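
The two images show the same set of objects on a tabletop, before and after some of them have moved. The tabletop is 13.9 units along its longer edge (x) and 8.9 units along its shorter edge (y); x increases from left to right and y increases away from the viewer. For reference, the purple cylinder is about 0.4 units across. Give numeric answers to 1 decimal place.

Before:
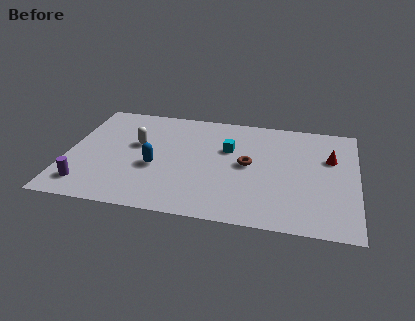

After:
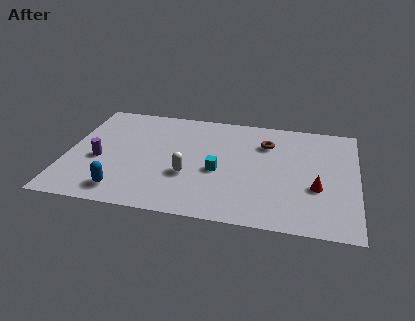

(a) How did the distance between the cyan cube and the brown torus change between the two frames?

+2.0

Before: roughly 1.5 units apart; after: 3.5. That's 2.0 units further apart.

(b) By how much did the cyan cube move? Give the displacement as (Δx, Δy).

(-0.4, -1.9)

From the two frames, the cyan cube sits at roughly (7.7, 5.7) before and (7.3, 3.8) after.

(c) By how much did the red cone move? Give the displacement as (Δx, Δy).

(-0.6, -2.5)

The red cone started near (12.6, 5.8) and ended near (12.0, 3.3).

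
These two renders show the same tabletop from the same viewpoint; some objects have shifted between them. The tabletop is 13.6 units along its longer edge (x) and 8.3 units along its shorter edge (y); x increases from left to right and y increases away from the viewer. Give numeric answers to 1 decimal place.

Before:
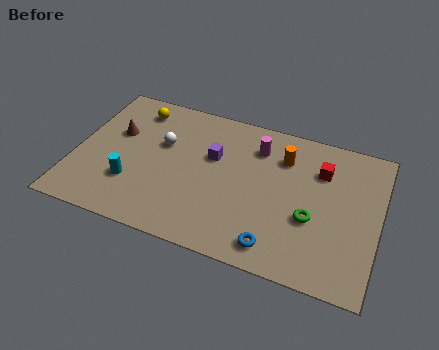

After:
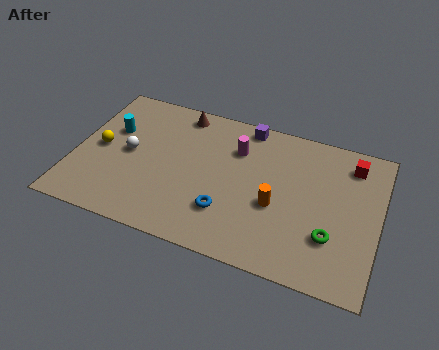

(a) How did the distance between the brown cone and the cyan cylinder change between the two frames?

+0.6

The distance was about 2.9 in the first image and 3.5 in the second, so they moved 0.6 units further apart.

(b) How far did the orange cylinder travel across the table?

2.8

The orange cylinder was near (9.2, 6.2) before and (9.1, 3.4) after, so it travelled √(0.1² + 2.8²) ≈ 2.8 units.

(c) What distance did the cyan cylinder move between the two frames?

3.0

The cyan cylinder moved from about (2.7, 2.5) to (1.5, 5.3), a distance of √(1.2² + 2.8²) ≈ 3.0.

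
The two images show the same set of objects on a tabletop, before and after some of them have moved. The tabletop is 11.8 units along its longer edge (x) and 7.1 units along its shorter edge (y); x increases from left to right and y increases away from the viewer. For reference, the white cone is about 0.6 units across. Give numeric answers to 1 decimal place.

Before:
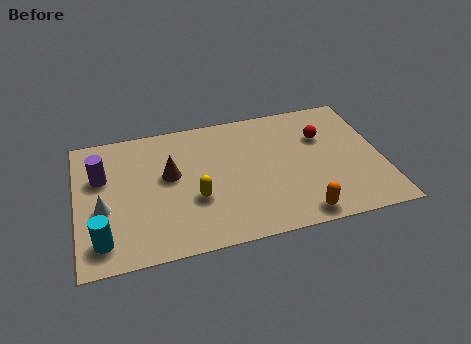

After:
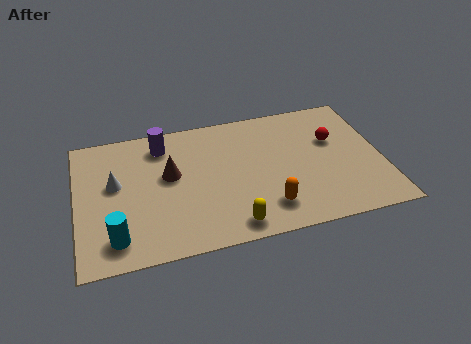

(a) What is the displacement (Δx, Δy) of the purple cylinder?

(2.4, 1.2)

From the two frames, the purple cylinder sits at roughly (1.0, 4.6) before and (3.4, 5.8) after.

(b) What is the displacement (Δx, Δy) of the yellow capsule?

(1.3, -1.7)

From the two frames, the yellow capsule sits at roughly (4.5, 2.6) before and (5.8, 0.9) after.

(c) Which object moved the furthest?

the purple cylinder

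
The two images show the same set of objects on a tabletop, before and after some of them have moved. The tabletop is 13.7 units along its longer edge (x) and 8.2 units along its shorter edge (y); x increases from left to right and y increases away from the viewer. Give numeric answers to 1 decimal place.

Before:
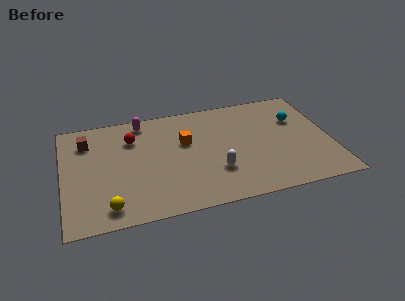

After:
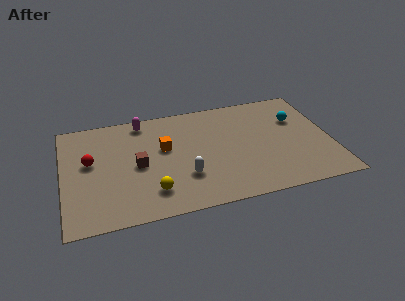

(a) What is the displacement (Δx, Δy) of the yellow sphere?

(2.2, 0.6)

The yellow sphere started near (2.2, 1.2) and ended near (4.4, 1.8).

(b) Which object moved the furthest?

the brown cube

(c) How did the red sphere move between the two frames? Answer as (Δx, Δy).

(-2.2, -1.3)

The red sphere started near (3.6, 6.0) and ended near (1.4, 4.7).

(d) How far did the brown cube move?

3.5

The brown cube moved from about (1.3, 6.3) to (3.8, 3.9), a distance of √(2.5² + 2.4²) ≈ 3.5.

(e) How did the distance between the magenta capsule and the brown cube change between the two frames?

+0.3

They were about 3.0 units apart before and 3.3 after — 0.3 units further apart.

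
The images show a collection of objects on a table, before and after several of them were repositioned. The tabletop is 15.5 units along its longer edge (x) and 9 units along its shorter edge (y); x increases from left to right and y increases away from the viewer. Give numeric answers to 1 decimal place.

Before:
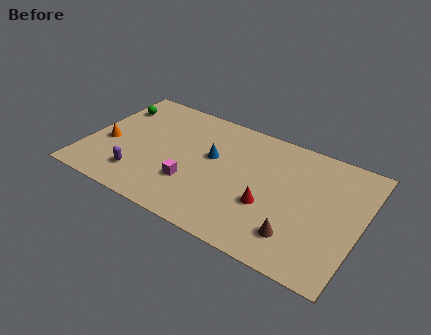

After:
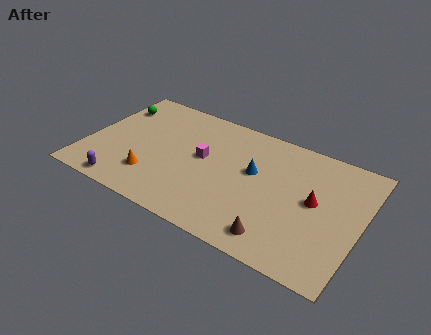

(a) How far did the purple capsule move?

1.3

The purple capsule was near (3.3, 2.0) before and (2.6, 0.9) after, so it travelled √(0.7² + 1.1²) ≈ 1.3 units.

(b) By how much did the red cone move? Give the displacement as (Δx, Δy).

(2.4, 1.5)

The red cone started near (10.5, 3.3) and ended near (12.9, 4.8).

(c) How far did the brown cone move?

1.2

The brown cone was near (12.3, 2.0) before and (11.3, 1.4) after, so it travelled √(1.0² + 0.6²) ≈ 1.2 units.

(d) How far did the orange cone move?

3.1

The orange cone moved from about (1.2, 3.7) to (4.0, 2.3), a distance of √(2.8² + 1.4²) ≈ 3.1.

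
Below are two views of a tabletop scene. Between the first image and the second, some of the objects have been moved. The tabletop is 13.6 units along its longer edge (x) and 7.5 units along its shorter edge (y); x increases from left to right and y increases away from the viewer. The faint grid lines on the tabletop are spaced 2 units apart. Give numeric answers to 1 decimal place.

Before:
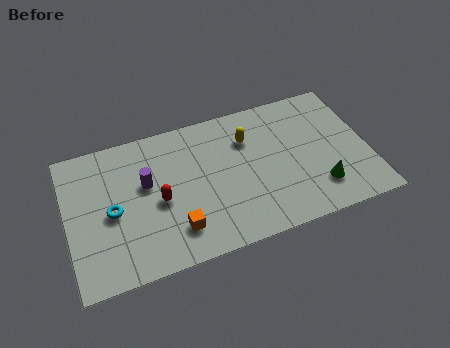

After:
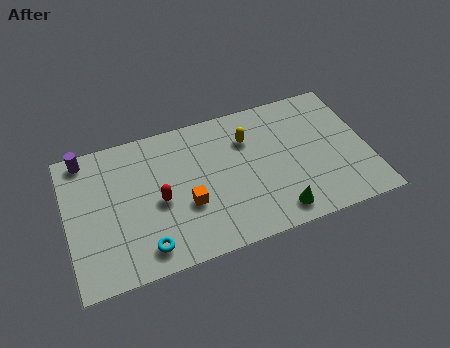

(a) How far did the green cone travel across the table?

2.1

The green cone moved from about (11.2, 1.8) to (9.2, 1.1), a distance of √(2.0² + 0.7²) ≈ 2.1.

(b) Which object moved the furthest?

the purple cylinder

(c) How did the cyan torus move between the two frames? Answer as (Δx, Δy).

(1.3, -2.3)

The cyan torus was at about (2.0, 3.5) and moved to about (3.3, 1.2).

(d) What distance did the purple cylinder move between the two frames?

3.4

The purple cylinder was near (3.6, 4.5) before and (1.0, 6.7) after, so it travelled √(2.6² + 2.2²) ≈ 3.4 units.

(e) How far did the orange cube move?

1.3

From (4.7, 1.7) to (5.3, 2.8), the orange cube covered √(0.6² + 1.1²) ≈ 1.3 units.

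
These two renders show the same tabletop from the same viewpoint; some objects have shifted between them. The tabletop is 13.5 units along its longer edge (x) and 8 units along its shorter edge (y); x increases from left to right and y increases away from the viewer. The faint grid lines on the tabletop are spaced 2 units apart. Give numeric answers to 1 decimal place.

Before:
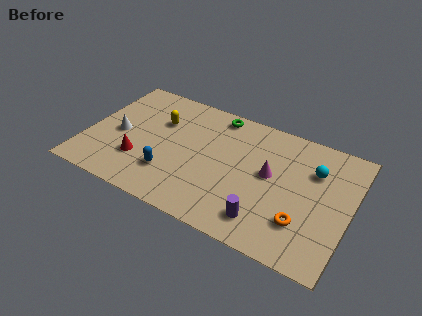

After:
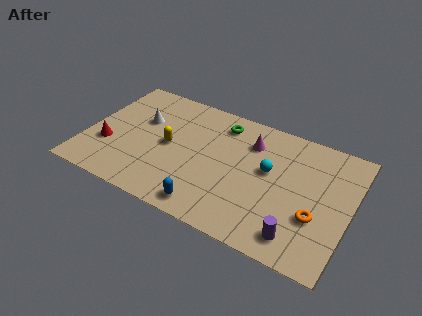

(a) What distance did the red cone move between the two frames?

1.7

From (2.9, 2.4) to (1.2, 2.7), the red cone covered √(1.7² + 0.3²) ≈ 1.7 units.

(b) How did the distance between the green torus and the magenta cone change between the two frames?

-2.4

Before: roughly 4.1 units apart; after: 1.7. That's 2.4 units closer together.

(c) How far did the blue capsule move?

2.5

The blue capsule was near (4.5, 2.2) before and (6.7, 1.0) after, so it travelled √(2.2² + 1.2²) ≈ 2.5 units.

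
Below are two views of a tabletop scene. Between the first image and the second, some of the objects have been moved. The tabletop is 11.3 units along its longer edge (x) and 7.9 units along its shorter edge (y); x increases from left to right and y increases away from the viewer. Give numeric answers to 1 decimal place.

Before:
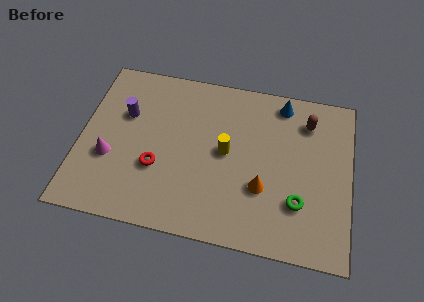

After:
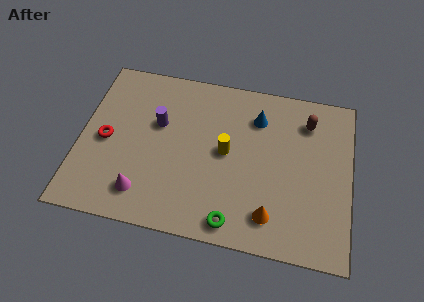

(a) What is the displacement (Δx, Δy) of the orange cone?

(0.4, -1.2)

The orange cone was at about (7.7, 2.7) and moved to about (8.1, 1.5).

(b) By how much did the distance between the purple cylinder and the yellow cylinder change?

-1.4

The distance was about 4.4 in the first image and 3.0 in the second, so they moved 1.4 units closer together.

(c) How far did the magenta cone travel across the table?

2.1

From (1.3, 2.9) to (2.8, 1.5), the magenta cone covered √(1.5² + 1.4²) ≈ 2.1 units.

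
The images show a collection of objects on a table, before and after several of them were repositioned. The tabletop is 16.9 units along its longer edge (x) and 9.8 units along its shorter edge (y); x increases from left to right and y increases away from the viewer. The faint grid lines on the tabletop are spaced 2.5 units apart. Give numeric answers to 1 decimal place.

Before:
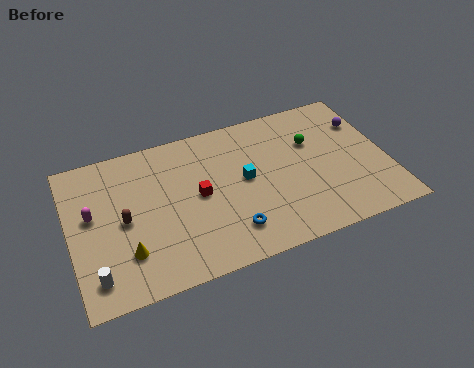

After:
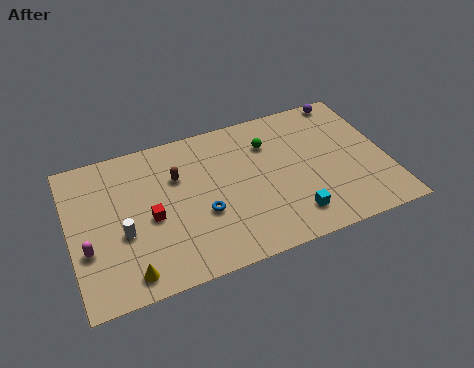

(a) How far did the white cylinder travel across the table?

2.7

From (1.1, 1.7) to (2.7, 3.9), the white cylinder covered √(1.6² + 2.2²) ≈ 2.7 units.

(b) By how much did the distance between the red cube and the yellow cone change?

-1.3

They were about 4.7 units apart before and 3.4 after — 1.3 units closer together.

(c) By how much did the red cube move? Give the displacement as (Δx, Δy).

(-2.6, -0.6)

The red cube was at about (6.8, 5.0) and moved to about (4.2, 4.4).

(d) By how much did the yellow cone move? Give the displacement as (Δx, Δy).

(0.0, -1.3)

The yellow cone started near (2.8, 2.6) and ended near (2.8, 1.3).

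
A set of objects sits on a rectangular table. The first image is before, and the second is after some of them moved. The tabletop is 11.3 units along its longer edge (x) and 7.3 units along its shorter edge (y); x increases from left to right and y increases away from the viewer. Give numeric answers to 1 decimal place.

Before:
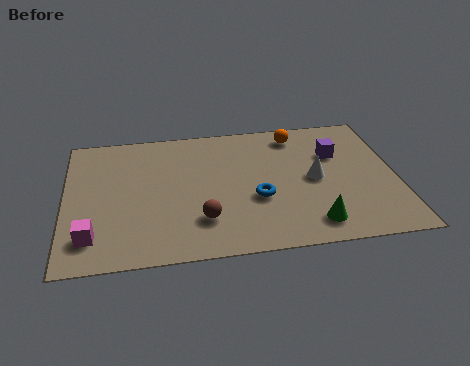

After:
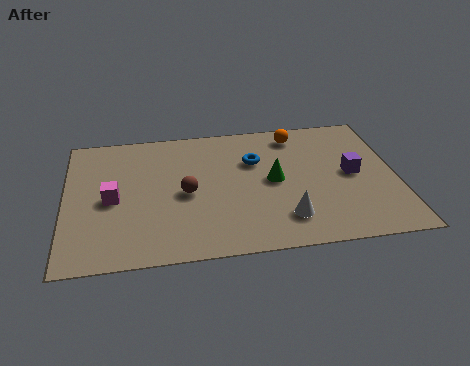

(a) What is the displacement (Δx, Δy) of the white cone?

(-1.1, -2.0)

The white cone started near (8.5, 3.6) and ended near (7.4, 1.6).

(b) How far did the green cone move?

2.8

The green cone moved from about (8.3, 1.2) to (7.1, 3.7), a distance of √(1.2² + 2.5²) ≈ 2.8.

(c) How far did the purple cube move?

1.3

The purple cube moved from about (9.3, 4.9) to (9.8, 3.7), a distance of √(0.5² + 1.2²) ≈ 1.3.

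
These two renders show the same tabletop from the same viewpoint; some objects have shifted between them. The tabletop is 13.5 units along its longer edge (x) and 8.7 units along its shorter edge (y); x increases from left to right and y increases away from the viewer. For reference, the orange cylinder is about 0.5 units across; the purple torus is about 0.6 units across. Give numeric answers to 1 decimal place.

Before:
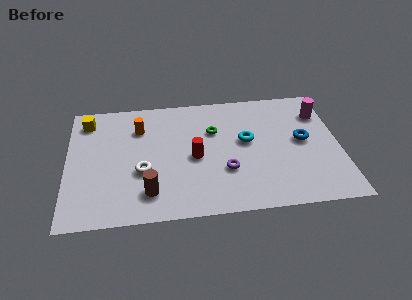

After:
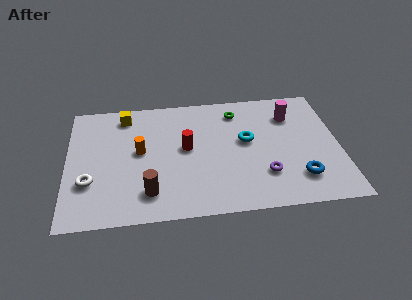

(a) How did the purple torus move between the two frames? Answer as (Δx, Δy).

(1.9, -0.5)

The purple torus was at about (7.8, 2.9) and moved to about (9.7, 2.4).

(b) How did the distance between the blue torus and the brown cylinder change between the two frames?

-0.8

Before: roughly 8.2 units apart; after: 7.4. That's 0.8 units closer together.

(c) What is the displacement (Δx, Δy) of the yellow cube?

(1.9, 0.2)

From the two frames, the yellow cube sits at roughly (1.0, 7.2) before and (2.9, 7.4) after.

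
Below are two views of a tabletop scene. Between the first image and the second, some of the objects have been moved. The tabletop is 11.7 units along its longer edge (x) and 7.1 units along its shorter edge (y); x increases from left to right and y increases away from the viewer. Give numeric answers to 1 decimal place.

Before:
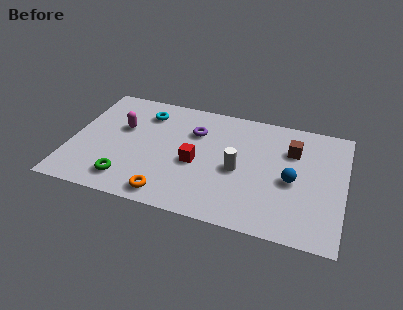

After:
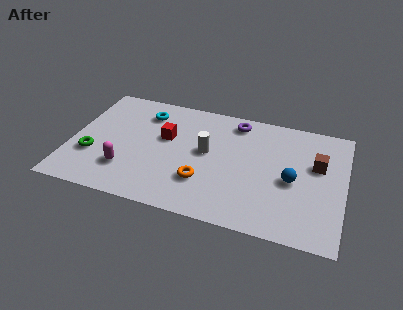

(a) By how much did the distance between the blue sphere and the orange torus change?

-1.7

They were about 5.6 units apart before and 3.9 after — 1.7 units closer together.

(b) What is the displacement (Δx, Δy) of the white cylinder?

(-1.4, 0.7)

The white cylinder started near (7.2, 3.2) and ended near (5.8, 3.9).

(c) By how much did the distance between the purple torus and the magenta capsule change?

+2.9

Before: roughly 3.2 units apart; after: 6.1. That's 2.9 units further apart.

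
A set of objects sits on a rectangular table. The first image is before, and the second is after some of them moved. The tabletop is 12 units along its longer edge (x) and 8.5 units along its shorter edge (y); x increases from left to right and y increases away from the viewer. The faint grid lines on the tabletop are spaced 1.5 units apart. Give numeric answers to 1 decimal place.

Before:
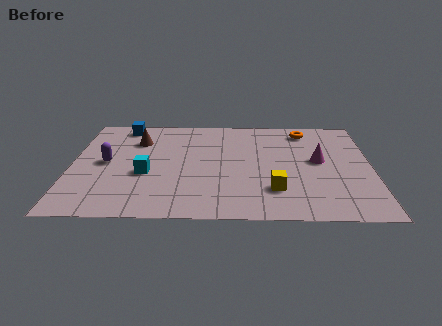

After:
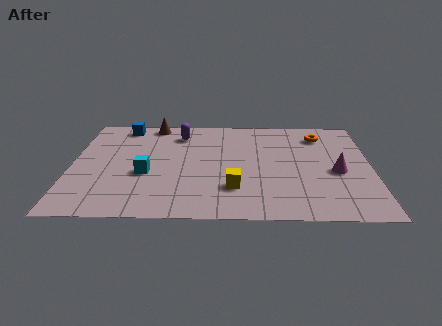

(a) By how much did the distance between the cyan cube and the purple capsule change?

+1.8

They were about 1.8 units apart before and 3.6 after — 1.8 units further apart.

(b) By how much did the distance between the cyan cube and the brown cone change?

+1.5

They were about 2.8 units apart before and 4.3 after — 1.5 units further apart.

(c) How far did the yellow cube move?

1.6

The yellow cube moved from about (8.1, 2.2) to (6.5, 2.3), a distance of √(1.6² + 0.1²) ≈ 1.6.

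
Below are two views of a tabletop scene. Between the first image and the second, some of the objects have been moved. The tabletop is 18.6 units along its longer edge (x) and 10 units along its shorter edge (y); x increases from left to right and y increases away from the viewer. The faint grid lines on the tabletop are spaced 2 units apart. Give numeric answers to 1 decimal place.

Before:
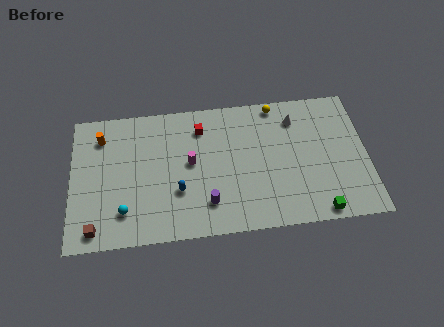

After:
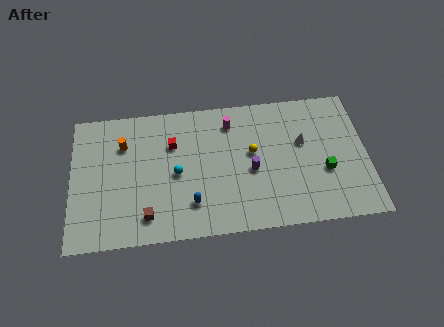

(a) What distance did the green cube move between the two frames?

2.9

From (15.4, 0.9) to (15.9, 3.8), the green cube covered √(0.5² + 2.9²) ≈ 2.9 units.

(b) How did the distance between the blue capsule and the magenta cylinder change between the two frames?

+4.1

Before: roughly 2.2 units apart; after: 6.3. That's 4.1 units further apart.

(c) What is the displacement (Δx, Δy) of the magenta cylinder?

(2.6, 2.7)

From the two frames, the magenta cylinder sits at roughly (7.5, 5.4) before and (10.1, 8.1) after.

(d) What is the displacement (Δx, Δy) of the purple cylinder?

(2.8, 2.1)

The purple cylinder was at about (8.5, 2.3) and moved to about (11.3, 4.4).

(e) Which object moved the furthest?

the cyan sphere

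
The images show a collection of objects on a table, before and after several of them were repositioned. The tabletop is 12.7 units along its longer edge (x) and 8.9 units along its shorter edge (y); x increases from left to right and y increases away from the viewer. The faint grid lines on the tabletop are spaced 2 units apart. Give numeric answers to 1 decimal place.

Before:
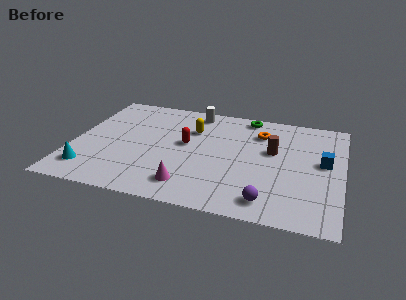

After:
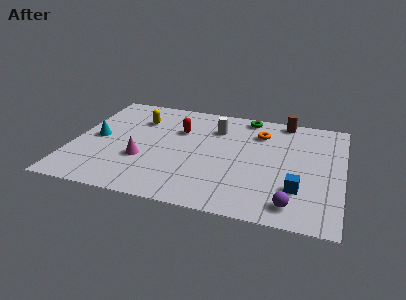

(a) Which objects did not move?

the orange torus and the green torus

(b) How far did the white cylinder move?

1.6

The white cylinder moved from about (5.5, 7.8) to (6.6, 6.6), a distance of √(1.1² + 1.2²) ≈ 1.6.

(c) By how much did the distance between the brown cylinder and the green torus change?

-1.2

They were about 3.0 units apart before and 1.8 after — 1.2 units closer together.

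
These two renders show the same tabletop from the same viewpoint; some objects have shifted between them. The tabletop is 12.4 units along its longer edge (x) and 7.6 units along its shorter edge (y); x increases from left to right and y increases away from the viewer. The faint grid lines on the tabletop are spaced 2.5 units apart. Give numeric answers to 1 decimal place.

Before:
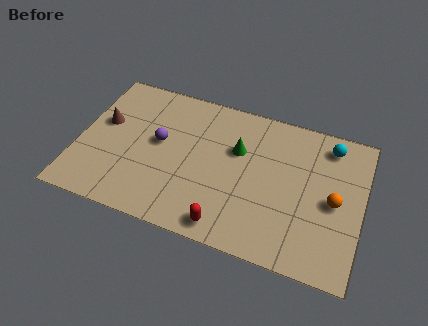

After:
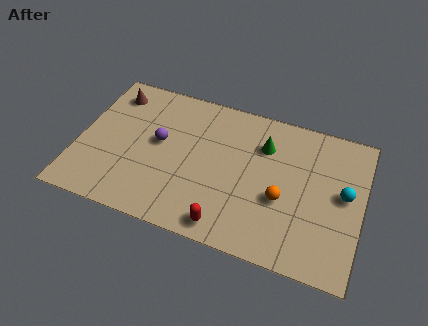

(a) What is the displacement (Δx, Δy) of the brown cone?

(0.2, 1.7)

From the two frames, the brown cone sits at roughly (1.0, 4.5) before and (1.2, 6.2) after.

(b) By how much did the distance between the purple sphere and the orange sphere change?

-2.1

They were about 7.7 units apart before and 5.6 after — 2.1 units closer together.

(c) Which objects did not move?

the purple sphere and the red capsule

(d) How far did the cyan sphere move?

2.4

The cyan sphere was near (10.8, 6.4) before and (11.6, 4.1) after, so it travelled √(0.8² + 2.3²) ≈ 2.4 units.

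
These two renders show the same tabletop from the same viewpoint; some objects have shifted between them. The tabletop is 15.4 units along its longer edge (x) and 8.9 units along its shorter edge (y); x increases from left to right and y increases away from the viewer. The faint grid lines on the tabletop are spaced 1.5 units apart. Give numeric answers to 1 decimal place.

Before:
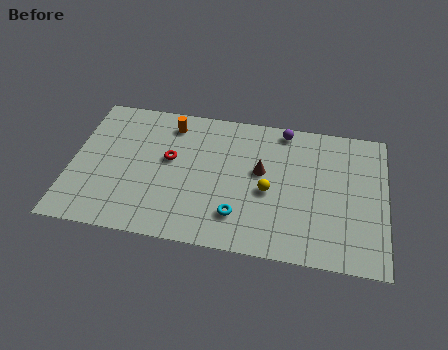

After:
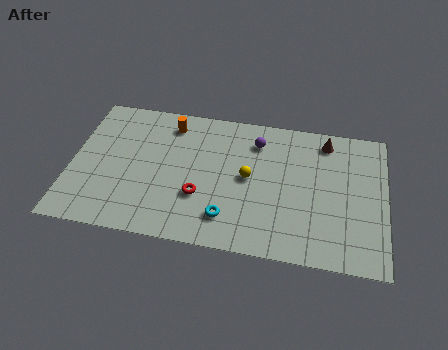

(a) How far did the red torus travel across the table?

2.6

The red torus was near (4.8, 5.1) before and (6.4, 3.0) after, so it travelled √(1.6² + 2.1²) ≈ 2.6 units.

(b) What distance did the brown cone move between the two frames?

4.0

From (9.3, 5.1) to (12.4, 7.6), the brown cone covered √(3.1² + 2.5²) ≈ 4.0 units.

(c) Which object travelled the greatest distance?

the brown cone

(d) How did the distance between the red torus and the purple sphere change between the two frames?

-1.4

The distance was about 6.2 in the first image and 4.8 in the second, so they moved 1.4 units closer together.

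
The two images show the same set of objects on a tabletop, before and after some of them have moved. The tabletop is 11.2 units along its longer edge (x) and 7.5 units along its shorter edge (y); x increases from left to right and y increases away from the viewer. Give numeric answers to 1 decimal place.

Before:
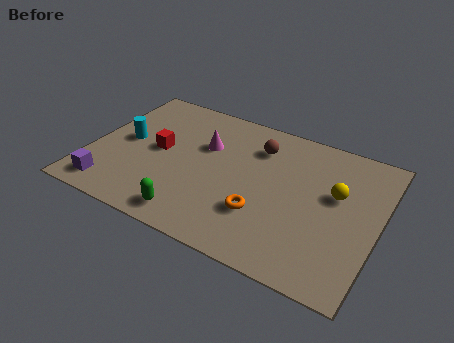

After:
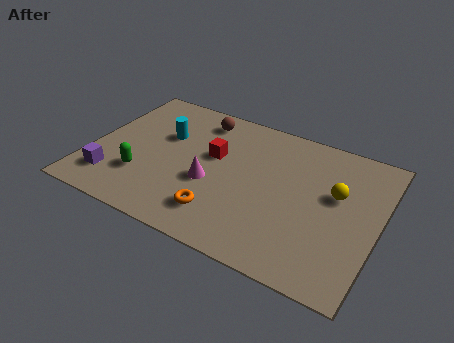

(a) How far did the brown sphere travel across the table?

2.5

From (6.3, 5.7) to (3.9, 6.3), the brown sphere covered √(2.4² + 0.6²) ≈ 2.5 units.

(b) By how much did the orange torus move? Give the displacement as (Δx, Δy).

(-1.5, -0.7)

The orange torus started near (6.9, 2.3) and ended near (5.4, 1.6).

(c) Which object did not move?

the yellow sphere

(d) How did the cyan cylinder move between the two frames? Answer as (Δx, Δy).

(1.4, 0.9)

The cyan cylinder was at about (1.3, 3.9) and moved to about (2.7, 4.8).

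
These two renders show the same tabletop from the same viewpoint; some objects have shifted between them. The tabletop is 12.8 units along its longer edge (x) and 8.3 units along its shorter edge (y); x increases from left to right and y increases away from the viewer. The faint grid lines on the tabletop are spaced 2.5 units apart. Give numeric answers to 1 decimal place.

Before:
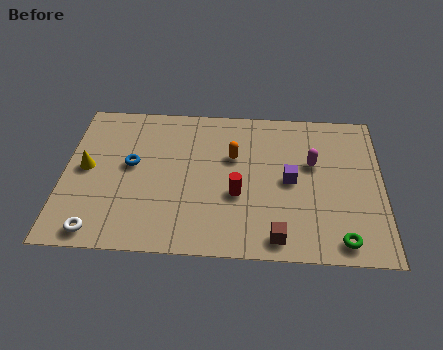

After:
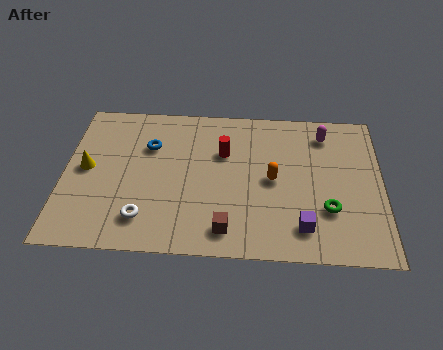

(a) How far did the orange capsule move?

2.0

From (6.8, 5.3) to (8.4, 4.1), the orange capsule covered √(1.6² + 1.2²) ≈ 2.0 units.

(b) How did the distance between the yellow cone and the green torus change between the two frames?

-0.9

They were about 10.7 units apart before and 9.8 after — 0.9 units closer together.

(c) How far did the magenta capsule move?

1.8

The magenta capsule moved from about (10.0, 5.1) to (10.5, 6.8), a distance of √(0.5² + 1.7²) ≈ 1.8.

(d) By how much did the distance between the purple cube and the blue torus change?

+1.0

They were about 6.4 units apart before and 7.4 after — 1.0 units further apart.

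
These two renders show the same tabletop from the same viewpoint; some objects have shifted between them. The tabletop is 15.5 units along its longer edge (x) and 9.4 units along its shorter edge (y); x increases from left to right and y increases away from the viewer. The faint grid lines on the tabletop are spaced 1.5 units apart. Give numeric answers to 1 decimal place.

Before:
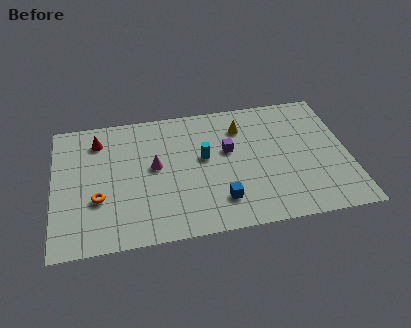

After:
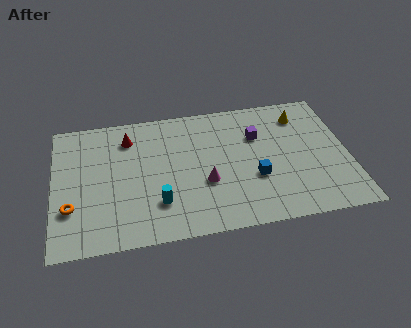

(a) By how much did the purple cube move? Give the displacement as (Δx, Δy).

(1.6, 0.8)

From the two frames, the purple cube sits at roughly (9.2, 5.6) before and (10.8, 6.4) after.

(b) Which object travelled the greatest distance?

the cyan cylinder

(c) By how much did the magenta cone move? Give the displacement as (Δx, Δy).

(2.6, -1.6)

The magenta cone was at about (5.3, 5.1) and moved to about (7.9, 3.5).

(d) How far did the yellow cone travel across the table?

3.2

The yellow cone moved from about (10.0, 7.2) to (13.2, 7.5), a distance of √(3.2² + 0.3²) ≈ 3.2.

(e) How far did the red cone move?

1.6

From (2.4, 7.5) to (4.0, 7.4), the red cone covered √(1.6² + 0.1²) ≈ 1.6 units.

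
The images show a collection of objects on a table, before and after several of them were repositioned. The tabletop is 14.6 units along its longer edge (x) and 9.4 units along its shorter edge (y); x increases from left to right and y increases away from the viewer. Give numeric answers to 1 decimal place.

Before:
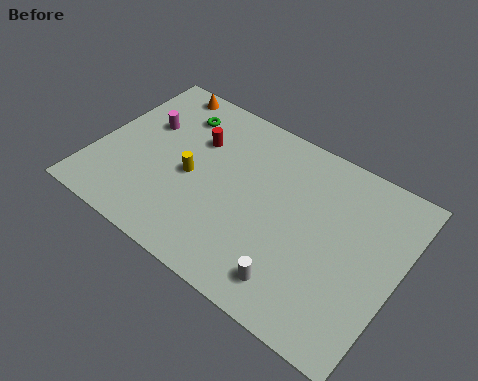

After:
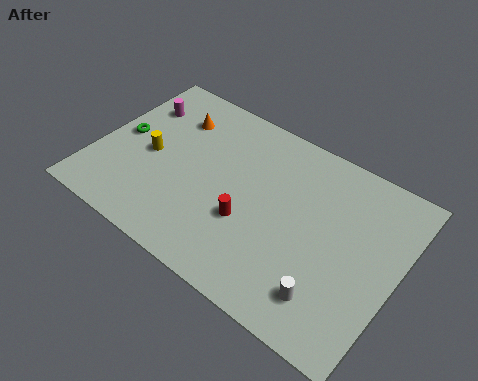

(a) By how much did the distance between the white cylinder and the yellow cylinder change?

+3.4

The distance was about 6.2 in the first image and 9.6 in the second, so they moved 3.4 units further apart.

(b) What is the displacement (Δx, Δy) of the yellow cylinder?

(-2.1, 0.1)

The yellow cylinder started near (4.7, 4.3) and ended near (2.6, 4.4).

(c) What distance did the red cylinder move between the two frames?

4.4

The red cylinder was near (4.5, 6.4) before and (7.7, 3.4) after, so it travelled √(3.2² + 3.0²) ≈ 4.4 units.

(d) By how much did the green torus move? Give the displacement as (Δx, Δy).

(-2.2, -2.6)

The green torus started near (3.3, 7.4) and ended near (1.1, 4.8).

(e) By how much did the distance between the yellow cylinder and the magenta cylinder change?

-0.4

The distance was about 3.2 in the first image and 2.8 in the second, so they moved 0.4 units closer together.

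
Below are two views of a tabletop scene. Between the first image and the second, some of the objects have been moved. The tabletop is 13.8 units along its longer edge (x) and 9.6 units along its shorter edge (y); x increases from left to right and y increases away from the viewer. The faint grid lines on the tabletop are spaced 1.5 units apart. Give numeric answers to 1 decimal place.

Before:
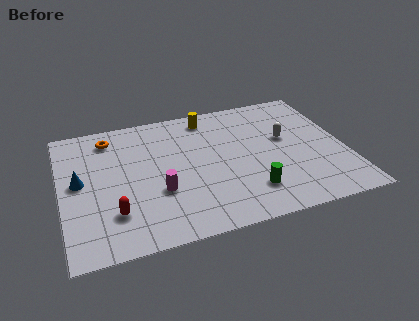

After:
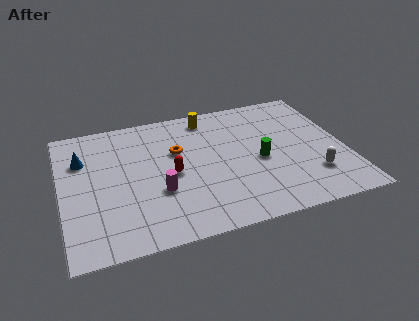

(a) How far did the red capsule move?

3.5

The red capsule was near (2.4, 2.5) before and (5.3, 4.5) after, so it travelled √(2.9² + 2.0²) ≈ 3.5 units.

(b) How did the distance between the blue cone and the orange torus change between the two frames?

+1.3

They were about 3.3 units apart before and 4.6 after — 1.3 units further apart.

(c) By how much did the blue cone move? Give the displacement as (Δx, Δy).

(0.2, 1.6)

The blue cone was at about (0.9, 5.1) and moved to about (1.1, 6.7).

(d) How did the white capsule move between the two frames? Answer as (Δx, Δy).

(1.0, -3.1)

From the two frames, the white capsule sits at roughly (11.0, 5.6) before and (12.0, 2.5) after.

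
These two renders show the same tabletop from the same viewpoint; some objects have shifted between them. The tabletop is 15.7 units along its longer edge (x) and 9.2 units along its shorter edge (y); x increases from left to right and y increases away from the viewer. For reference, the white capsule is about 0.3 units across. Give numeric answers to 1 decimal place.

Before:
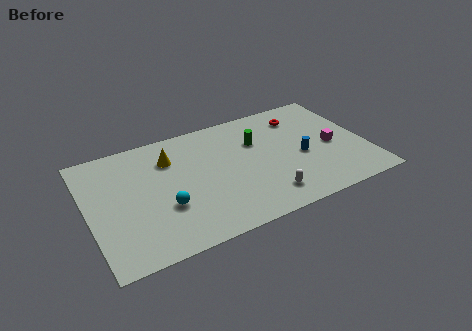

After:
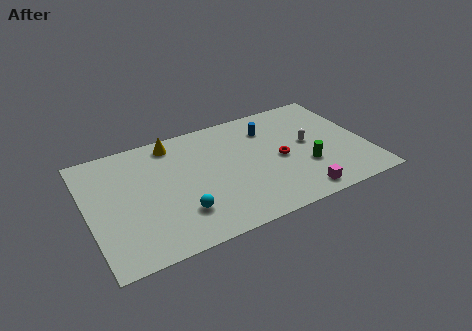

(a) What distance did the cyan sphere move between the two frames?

1.1

The cyan sphere was near (4.1, 3.2) before and (4.9, 2.4) after, so it travelled √(0.8² + 0.8²) ≈ 1.1 units.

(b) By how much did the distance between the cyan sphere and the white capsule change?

+2.3

They were about 5.7 units apart before and 8.0 after — 2.3 units further apart.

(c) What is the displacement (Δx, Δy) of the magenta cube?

(-2.4, -3.1)

The magenta cube was at about (13.8, 4.2) and moved to about (11.4, 1.1).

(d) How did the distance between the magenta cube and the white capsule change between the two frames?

-0.9

Before: roughly 4.9 units apart; after: 4.0. That's 0.9 units closer together.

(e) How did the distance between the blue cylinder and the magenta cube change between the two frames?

+4.2

They were about 1.8 units apart before and 6.0 after — 4.2 units further apart.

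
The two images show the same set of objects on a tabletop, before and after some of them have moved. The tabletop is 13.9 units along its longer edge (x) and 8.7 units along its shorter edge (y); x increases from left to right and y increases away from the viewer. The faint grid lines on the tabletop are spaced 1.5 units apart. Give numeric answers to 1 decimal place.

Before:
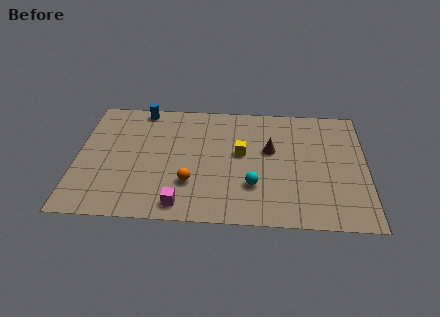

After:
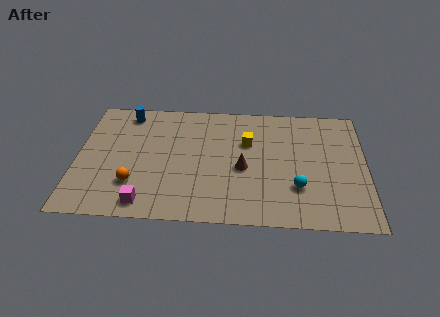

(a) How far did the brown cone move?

1.9

From (9.3, 5.2) to (8.0, 3.8), the brown cone covered √(1.3² + 1.4²) ≈ 1.9 units.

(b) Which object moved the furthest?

the orange sphere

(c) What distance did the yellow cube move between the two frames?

0.9

From (7.9, 4.9) to (8.2, 5.7), the yellow cube covered √(0.3² + 0.8²) ≈ 0.9 units.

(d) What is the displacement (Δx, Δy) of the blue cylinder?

(-0.7, -0.4)

The blue cylinder was at about (3.0, 7.9) and moved to about (2.3, 7.5).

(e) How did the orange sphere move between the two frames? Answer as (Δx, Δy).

(-2.7, -0.2)

The orange sphere started near (5.5, 2.6) and ended near (2.8, 2.4).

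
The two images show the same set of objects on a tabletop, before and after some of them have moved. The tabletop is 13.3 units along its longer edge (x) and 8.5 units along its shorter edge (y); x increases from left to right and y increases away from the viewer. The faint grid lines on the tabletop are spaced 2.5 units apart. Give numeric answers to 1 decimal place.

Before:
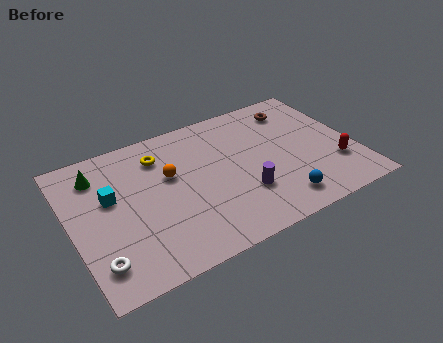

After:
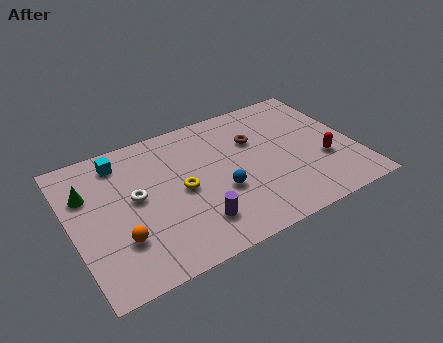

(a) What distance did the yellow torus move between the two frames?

2.6

From (4.4, 6.6) to (5.1, 4.1), the yellow torus covered √(0.7² + 2.5²) ≈ 2.6 units.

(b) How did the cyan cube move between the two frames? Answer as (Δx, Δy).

(0.7, 2.0)

The cyan cube started near (1.9, 5.1) and ended near (2.6, 7.1).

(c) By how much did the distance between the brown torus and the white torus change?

-5.5

The distance was about 11.4 in the first image and 5.9 in the second, so they moved 5.5 units closer together.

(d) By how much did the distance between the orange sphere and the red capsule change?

+1.7

The distance was about 8.0 in the first image and 9.7 in the second, so they moved 1.7 units further apart.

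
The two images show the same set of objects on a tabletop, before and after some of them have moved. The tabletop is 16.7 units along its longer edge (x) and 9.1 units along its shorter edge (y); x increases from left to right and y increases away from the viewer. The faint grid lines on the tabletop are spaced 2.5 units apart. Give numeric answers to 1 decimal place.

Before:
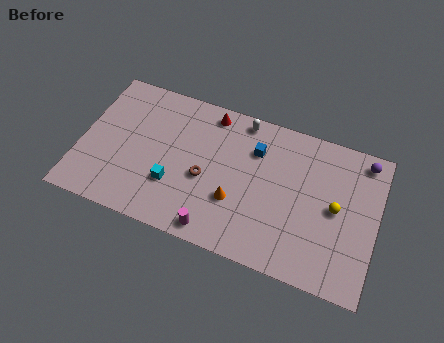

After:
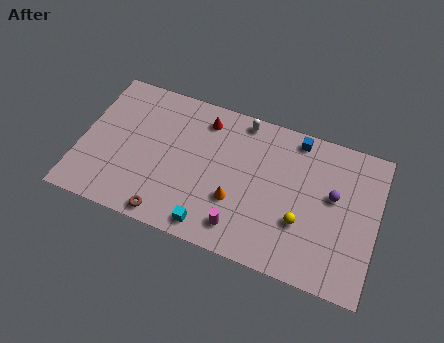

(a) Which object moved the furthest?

the brown torus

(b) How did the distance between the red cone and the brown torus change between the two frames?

+2.6

They were about 4.1 units apart before and 6.7 after — 2.6 units further apart.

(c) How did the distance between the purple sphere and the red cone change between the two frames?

-0.9

Before: roughly 8.7 units apart; after: 7.8. That's 0.9 units closer together.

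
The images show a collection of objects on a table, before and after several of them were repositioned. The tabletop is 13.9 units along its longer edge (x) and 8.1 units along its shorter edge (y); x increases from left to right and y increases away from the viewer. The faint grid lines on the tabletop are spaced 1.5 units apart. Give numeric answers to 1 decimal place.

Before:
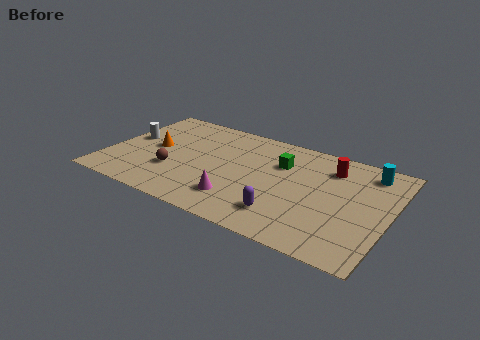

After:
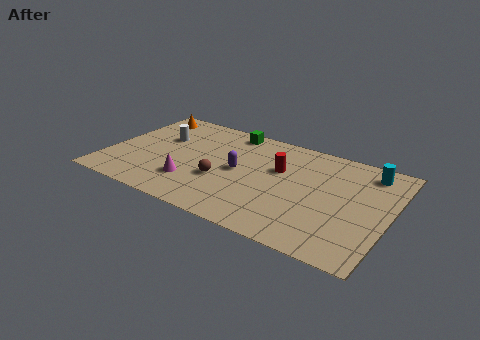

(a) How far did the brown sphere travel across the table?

2.4

The brown sphere was near (3.4, 2.7) before and (5.8, 3.0) after, so it travelled √(2.4² + 0.3²) ≈ 2.4 units.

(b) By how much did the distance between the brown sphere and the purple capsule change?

-4.5

They were about 5.8 units apart before and 1.3 after — 4.5 units closer together.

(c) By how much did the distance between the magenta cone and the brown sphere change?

-1.9

Before: roughly 3.5 units apart; after: 1.6. That's 1.9 units closer together.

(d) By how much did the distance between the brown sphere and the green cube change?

-1.6

Before: roughly 5.8 units apart; after: 4.2. That's 1.6 units closer together.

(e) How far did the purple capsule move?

3.5

From (9.1, 1.8) to (6.5, 4.1), the purple capsule covered √(2.6² + 2.3²) ≈ 3.5 units.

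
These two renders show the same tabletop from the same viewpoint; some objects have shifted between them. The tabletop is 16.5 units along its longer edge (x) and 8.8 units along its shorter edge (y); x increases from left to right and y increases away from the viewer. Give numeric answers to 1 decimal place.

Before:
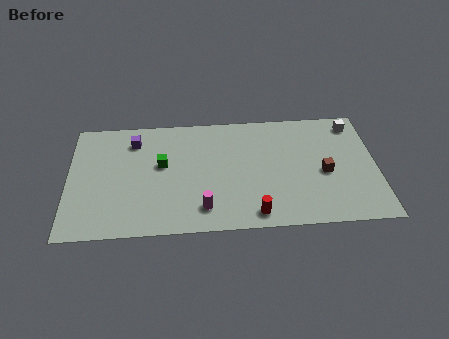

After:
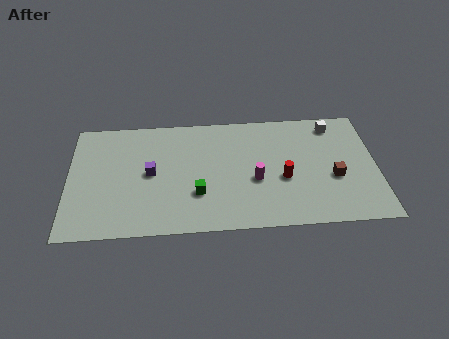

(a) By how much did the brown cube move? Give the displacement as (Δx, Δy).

(0.5, -0.4)

From the two frames, the brown cube sits at roughly (13.7, 3.9) before and (14.2, 3.5) after.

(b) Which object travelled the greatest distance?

the magenta cylinder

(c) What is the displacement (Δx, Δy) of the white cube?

(-1.1, 0.0)

The white cube started near (15.4, 7.5) and ended near (14.3, 7.5).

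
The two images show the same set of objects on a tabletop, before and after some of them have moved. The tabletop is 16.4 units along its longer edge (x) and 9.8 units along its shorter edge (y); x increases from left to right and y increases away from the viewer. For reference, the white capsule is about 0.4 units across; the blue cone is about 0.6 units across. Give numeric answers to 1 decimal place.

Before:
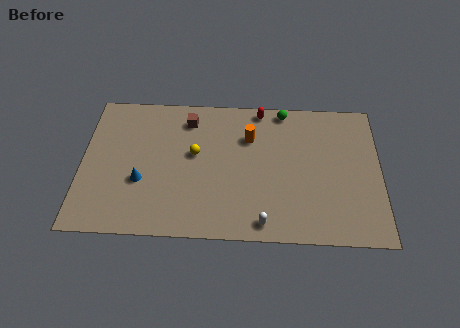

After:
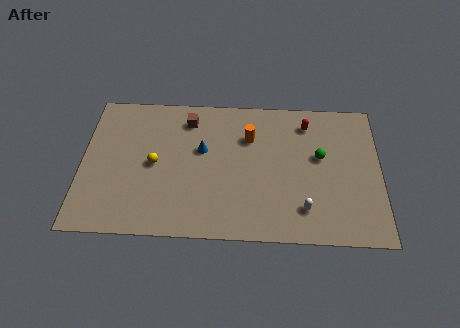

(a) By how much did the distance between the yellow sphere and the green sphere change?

+3.2

Before: roughly 5.9 units apart; after: 9.1. That's 3.2 units further apart.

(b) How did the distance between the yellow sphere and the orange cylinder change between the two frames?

+2.3

Before: roughly 3.3 units apart; after: 5.6. That's 2.3 units further apart.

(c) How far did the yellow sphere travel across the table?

2.3

From (6.2, 5.6) to (4.0, 4.8), the yellow sphere covered √(2.2² + 0.8²) ≈ 2.3 units.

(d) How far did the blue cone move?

4.0

From (3.3, 3.6) to (6.6, 5.9), the blue cone covered √(3.3² + 2.3²) ≈ 4.0 units.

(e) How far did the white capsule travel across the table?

2.4

The white capsule moved from about (10.0, 1.1) to (12.2, 2.1), a distance of √(2.2² + 1.0²) ≈ 2.4.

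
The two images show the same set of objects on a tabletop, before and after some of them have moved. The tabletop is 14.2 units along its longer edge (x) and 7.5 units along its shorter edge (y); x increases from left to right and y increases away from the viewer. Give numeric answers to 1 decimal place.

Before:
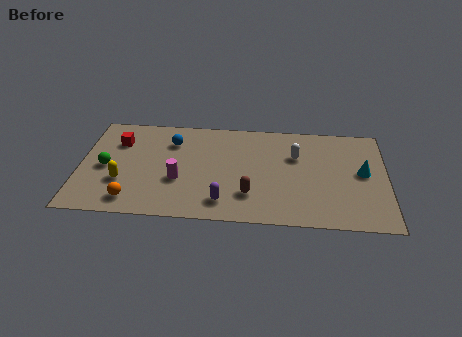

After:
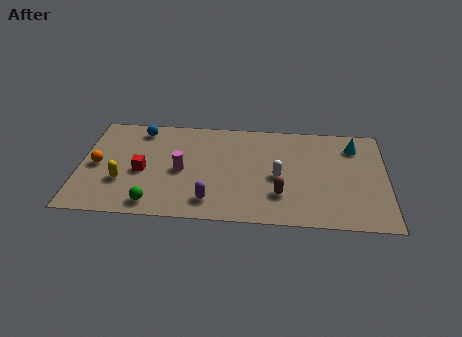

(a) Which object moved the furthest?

the green sphere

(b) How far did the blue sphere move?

1.7

The blue sphere moved from about (4.2, 5.6) to (2.7, 6.4), a distance of √(1.5² + 0.8²) ≈ 1.7.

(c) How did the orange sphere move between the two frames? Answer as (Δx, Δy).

(-1.7, 2.4)

The orange sphere started near (2.5, 1.2) and ended near (0.8, 3.6).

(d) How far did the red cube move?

2.4

The red cube was near (1.7, 5.4) before and (2.9, 3.3) after, so it travelled √(1.2² + 2.1²) ≈ 2.4 units.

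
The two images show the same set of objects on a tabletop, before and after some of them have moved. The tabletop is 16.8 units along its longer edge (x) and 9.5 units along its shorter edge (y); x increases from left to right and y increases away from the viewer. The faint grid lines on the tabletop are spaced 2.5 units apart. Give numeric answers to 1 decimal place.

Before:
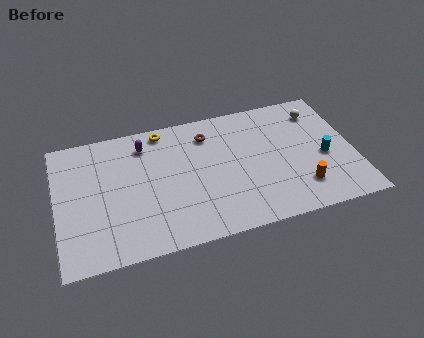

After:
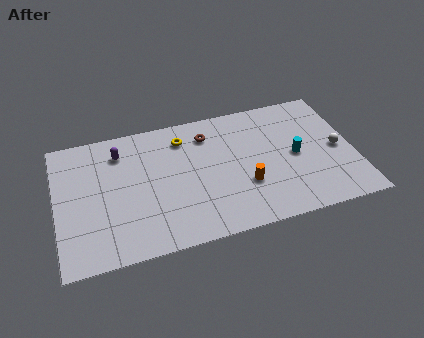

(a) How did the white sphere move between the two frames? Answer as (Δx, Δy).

(0.8, -3.1)

From the two frames, the white sphere sits at roughly (15.1, 7.6) before and (15.9, 4.5) after.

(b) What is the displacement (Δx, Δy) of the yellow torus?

(1.1, -0.9)

The yellow torus started near (6.2, 8.5) and ended near (7.3, 7.6).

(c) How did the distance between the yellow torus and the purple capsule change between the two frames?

+2.2

They were about 1.4 units apart before and 3.6 after — 2.2 units further apart.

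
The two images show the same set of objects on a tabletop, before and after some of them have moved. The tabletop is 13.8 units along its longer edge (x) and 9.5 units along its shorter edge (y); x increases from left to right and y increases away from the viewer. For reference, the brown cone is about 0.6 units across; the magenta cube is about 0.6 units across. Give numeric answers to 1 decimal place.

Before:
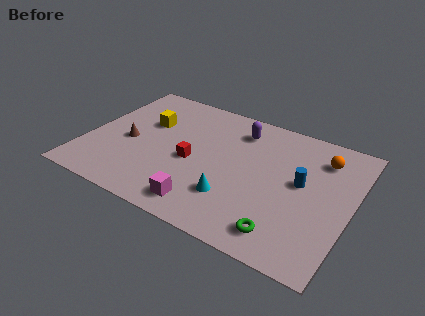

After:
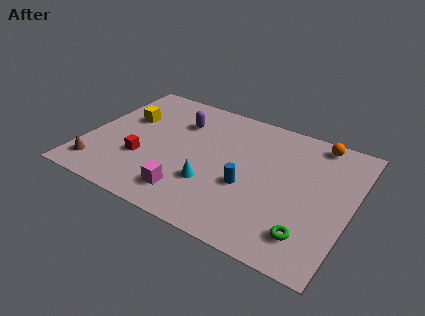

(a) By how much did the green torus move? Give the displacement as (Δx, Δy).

(1.2, 0.4)

The green torus started near (10.8, 1.5) and ended near (12.0, 1.9).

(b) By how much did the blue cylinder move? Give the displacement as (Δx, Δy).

(-2.6, -1.5)

From the two frames, the blue cylinder sits at roughly (11.2, 5.2) before and (8.6, 3.7) after.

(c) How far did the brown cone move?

2.9

From (2.2, 4.2) to (1.0, 1.6), the brown cone covered √(1.2² + 2.6²) ≈ 2.9 units.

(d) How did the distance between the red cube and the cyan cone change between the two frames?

+0.8

The distance was about 2.9 in the first image and 3.7 in the second, so they moved 0.8 units further apart.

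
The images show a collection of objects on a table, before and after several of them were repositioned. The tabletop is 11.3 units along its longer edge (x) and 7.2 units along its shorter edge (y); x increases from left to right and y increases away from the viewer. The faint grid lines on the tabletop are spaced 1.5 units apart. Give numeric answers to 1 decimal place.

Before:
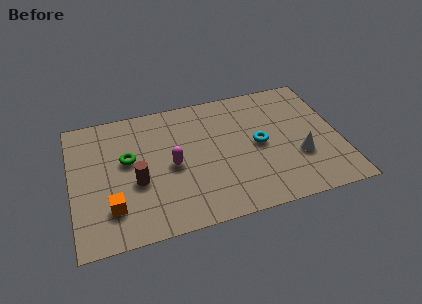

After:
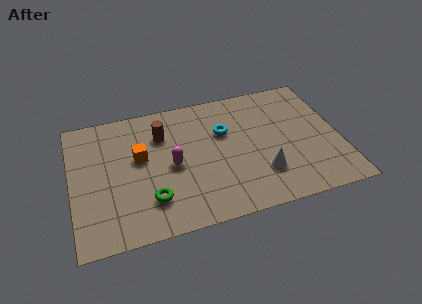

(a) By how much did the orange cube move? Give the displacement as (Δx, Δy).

(1.3, 2.4)

From the two frames, the orange cube sits at roughly (1.6, 1.8) before and (2.9, 4.2) after.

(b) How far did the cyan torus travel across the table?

1.8

The cyan torus moved from about (7.9, 3.6) to (6.5, 4.7), a distance of √(1.4² + 1.1²) ≈ 1.8.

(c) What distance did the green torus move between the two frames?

2.5

The green torus was near (2.4, 4.2) before and (3.2, 1.8) after, so it travelled √(0.8² + 2.4²) ≈ 2.5 units.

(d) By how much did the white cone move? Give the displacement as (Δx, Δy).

(-1.6, -0.5)

The white cone started near (9.5, 2.5) and ended near (7.9, 2.0).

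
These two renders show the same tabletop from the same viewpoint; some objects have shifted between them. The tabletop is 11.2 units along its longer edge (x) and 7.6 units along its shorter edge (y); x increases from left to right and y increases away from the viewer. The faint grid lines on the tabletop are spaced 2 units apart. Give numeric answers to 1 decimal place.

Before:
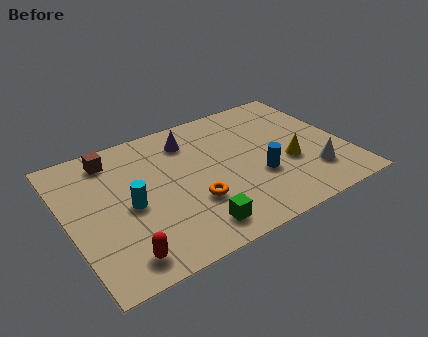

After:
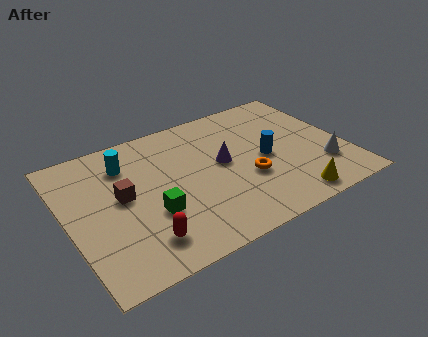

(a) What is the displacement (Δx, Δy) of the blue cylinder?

(0.5, 0.9)

The blue cylinder was at about (7.5, 2.7) and moved to about (8.0, 3.6).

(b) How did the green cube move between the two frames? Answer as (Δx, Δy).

(-1.4, 1.5)

The green cube was at about (4.6, 1.2) and moved to about (3.2, 2.7).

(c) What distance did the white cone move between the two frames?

0.5

The white cone was near (9.6, 1.9) before and (10.1, 2.1) after, so it travelled √(0.5² + 0.2²) ≈ 0.5 units.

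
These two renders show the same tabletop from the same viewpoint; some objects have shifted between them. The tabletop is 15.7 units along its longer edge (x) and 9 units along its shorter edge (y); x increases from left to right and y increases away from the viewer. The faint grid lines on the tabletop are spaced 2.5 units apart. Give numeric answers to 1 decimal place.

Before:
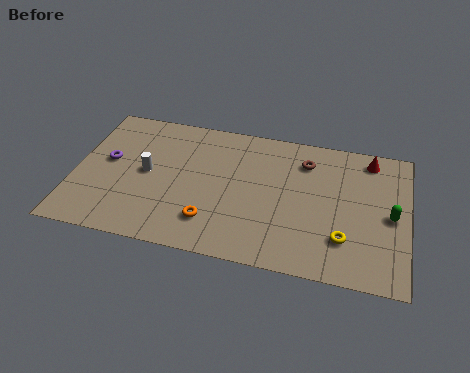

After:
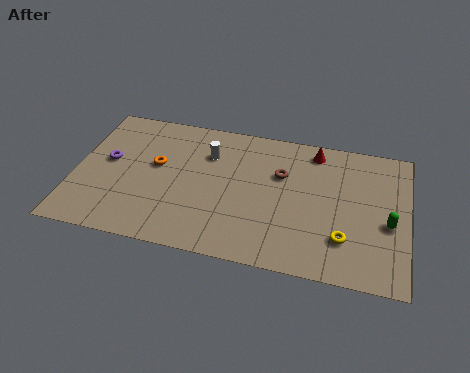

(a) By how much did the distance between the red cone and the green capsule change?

+1.7

Before: roughly 3.7 units apart; after: 5.4. That's 1.7 units further apart.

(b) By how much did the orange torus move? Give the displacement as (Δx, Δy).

(-2.8, 3.1)

The orange torus was at about (6.6, 2.1) and moved to about (3.8, 5.2).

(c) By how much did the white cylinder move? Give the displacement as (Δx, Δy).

(2.8, 1.9)

The white cylinder was at about (3.4, 4.6) and moved to about (6.2, 6.5).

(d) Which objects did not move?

the purple torus and the yellow torus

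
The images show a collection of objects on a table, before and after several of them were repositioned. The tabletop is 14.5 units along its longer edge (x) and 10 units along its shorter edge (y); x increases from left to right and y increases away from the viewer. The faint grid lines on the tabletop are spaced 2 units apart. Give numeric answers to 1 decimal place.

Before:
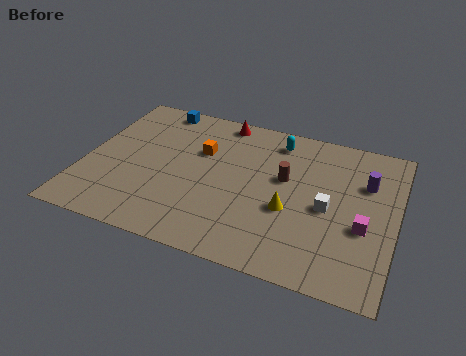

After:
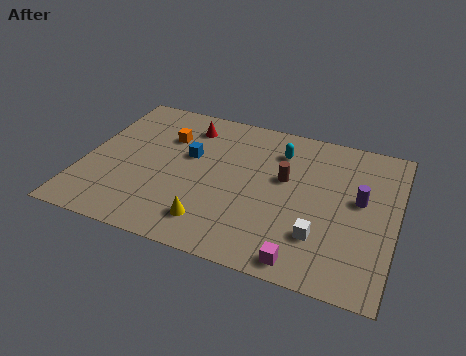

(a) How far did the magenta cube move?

3.8

The magenta cube moved from about (13.1, 3.9) to (10.6, 1.0), a distance of √(2.5² + 2.9²) ≈ 3.8.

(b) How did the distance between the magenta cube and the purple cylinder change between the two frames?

+2.2

The distance was about 2.9 in the first image and 5.1 in the second, so they moved 2.2 units further apart.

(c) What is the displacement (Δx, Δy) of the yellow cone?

(-3.4, -2.0)

The yellow cone started near (9.7, 3.9) and ended near (6.3, 1.9).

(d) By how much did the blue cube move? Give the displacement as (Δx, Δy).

(1.9, -3.0)

From the two frames, the blue cube sits at roughly (2.9, 9.0) before and (4.8, 6.0) after.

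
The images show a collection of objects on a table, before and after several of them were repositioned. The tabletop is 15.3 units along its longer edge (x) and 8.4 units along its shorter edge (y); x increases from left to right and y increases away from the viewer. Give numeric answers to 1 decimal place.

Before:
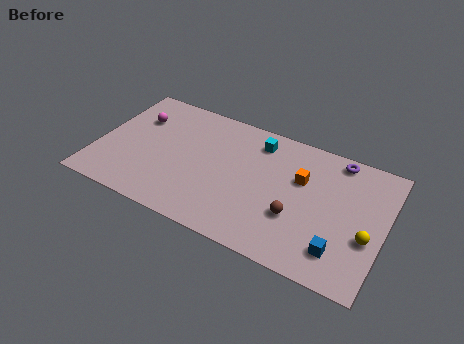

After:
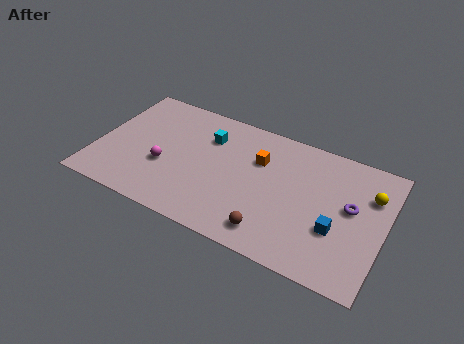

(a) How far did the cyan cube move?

2.7

The cyan cube moved from about (8.3, 6.9) to (5.7, 6.1), a distance of √(2.6² + 0.8²) ≈ 2.7.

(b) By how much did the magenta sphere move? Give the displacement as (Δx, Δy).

(1.9, -2.7)

The magenta sphere was at about (1.8, 5.9) and moved to about (3.7, 3.2).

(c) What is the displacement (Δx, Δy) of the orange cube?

(-2.3, 0.3)

The orange cube was at about (10.8, 5.4) and moved to about (8.5, 5.7).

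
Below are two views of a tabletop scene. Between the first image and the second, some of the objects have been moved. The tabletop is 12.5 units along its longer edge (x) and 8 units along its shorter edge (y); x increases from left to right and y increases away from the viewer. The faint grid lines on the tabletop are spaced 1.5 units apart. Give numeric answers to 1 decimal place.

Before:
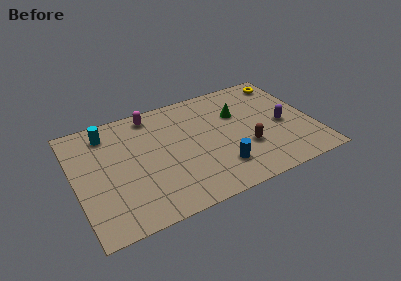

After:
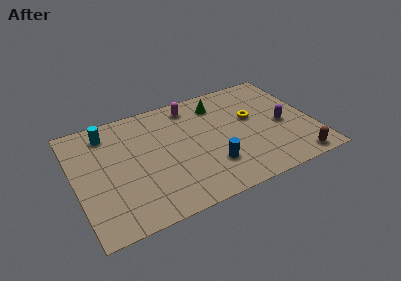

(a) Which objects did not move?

the cyan cylinder and the purple capsule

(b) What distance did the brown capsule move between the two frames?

3.1

The brown capsule was near (8.8, 2.7) before and (11.2, 0.8) after, so it travelled √(2.4² + 1.9²) ≈ 3.1 units.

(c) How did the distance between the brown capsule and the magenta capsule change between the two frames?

+1.5

Before: roughly 6.2 units apart; after: 7.7. That's 1.5 units further apart.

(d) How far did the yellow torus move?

3.0

The yellow torus moved from about (11.5, 6.8) to (9.4, 4.7), a distance of √(2.1² + 2.1²) ≈ 3.0.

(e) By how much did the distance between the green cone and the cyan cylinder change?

-1.0

Before: roughly 6.9 units apart; after: 5.9. That's 1.0 units closer together.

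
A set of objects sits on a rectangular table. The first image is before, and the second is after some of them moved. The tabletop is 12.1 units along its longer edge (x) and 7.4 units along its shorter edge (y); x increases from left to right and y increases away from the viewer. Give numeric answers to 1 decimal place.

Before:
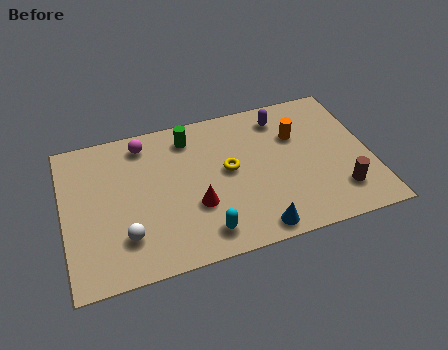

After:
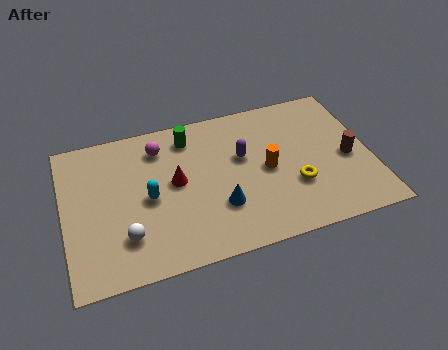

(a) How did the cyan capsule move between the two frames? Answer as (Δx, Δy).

(-2.0, 2.3)

From the two frames, the cyan capsule sits at roughly (5.3, 1.2) before and (3.3, 3.5) after.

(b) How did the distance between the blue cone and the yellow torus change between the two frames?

-0.3

They were about 3.3 units apart before and 3.0 after — 0.3 units closer together.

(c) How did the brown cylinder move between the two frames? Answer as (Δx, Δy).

(0.5, 1.6)

The brown cylinder started near (10.7, 1.7) and ended near (11.2, 3.3).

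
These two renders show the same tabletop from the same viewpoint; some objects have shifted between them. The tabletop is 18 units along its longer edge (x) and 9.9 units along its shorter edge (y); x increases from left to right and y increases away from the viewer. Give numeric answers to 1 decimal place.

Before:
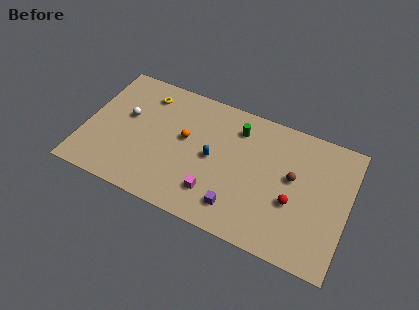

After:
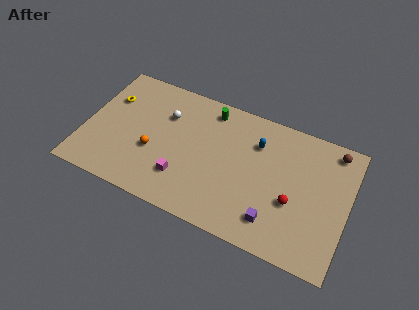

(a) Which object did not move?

the red sphere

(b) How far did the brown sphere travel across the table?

4.0

From (14.2, 5.6) to (16.7, 8.7), the brown sphere covered √(2.5² + 3.1²) ≈ 4.0 units.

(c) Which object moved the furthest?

the brown sphere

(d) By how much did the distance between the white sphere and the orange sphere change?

-1.0

Before: roughly 4.1 units apart; after: 3.1. That's 1.0 units closer together.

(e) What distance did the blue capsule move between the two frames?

3.6

The blue capsule was near (8.8, 4.9) before and (11.6, 7.2) after, so it travelled √(2.8² + 2.3²) ≈ 3.6 units.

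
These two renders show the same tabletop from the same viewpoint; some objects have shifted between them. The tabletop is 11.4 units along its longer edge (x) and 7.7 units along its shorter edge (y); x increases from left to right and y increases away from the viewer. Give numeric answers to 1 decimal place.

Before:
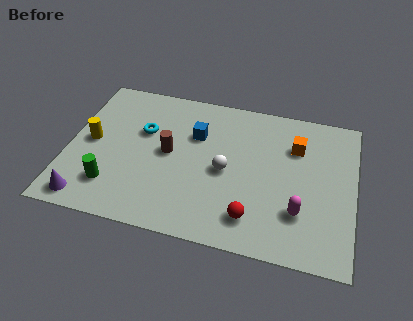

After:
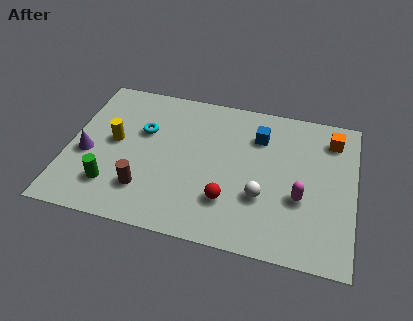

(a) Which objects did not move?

the green cylinder and the cyan torus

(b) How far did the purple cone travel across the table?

2.3

From (1.0, 0.9) to (0.8, 3.2), the purple cone covered √(0.2² + 2.3²) ≈ 2.3 units.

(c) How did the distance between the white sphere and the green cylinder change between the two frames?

+1.2

The distance was about 4.8 in the first image and 6.0 in the second, so they moved 1.2 units further apart.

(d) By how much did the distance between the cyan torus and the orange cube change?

+1.5

Before: roughly 6.1 units apart; after: 7.6. That's 1.5 units further apart.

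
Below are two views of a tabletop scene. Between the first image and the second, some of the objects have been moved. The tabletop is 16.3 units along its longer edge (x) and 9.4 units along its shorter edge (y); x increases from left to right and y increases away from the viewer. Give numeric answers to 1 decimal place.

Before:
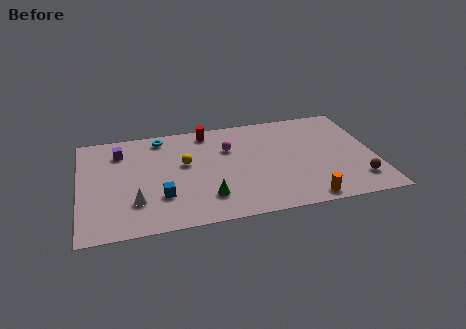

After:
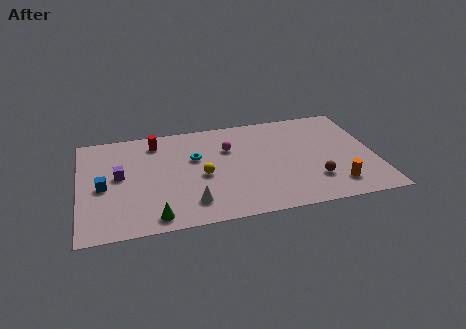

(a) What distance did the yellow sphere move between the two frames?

1.6

From (5.8, 5.5) to (6.7, 4.2), the yellow sphere covered √(0.9² + 1.3²) ≈ 1.6 units.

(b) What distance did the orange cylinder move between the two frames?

1.9

The orange cylinder moved from about (12.2, 0.9) to (13.9, 1.8), a distance of √(1.7² + 0.9²) ≈ 1.9.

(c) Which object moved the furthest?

the blue cube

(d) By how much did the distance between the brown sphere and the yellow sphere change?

-3.7

The distance was about 10.0 in the first image and 6.3 in the second, so they moved 3.7 units closer together.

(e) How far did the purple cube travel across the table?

2.2

The purple cube moved from about (2.3, 7.3) to (2.2, 5.1), a distance of √(0.1² + 2.2²) ≈ 2.2.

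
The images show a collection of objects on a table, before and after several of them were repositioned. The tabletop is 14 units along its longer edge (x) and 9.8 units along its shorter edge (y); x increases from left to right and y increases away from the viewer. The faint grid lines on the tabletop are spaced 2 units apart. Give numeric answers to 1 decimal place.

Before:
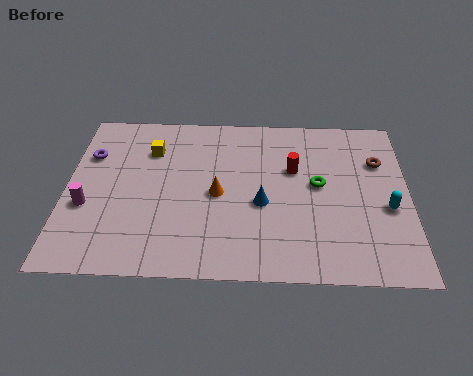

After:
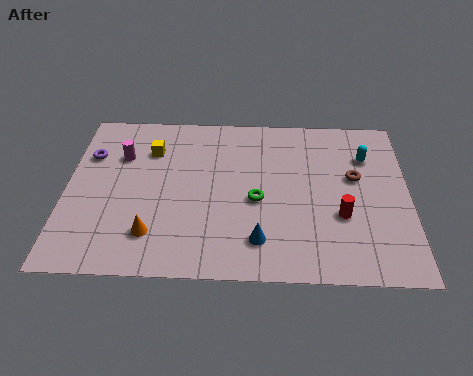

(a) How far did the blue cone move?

2.1

The blue cone was near (8.0, 4.1) before and (7.9, 2.0) after, so it travelled √(0.1² + 2.1²) ≈ 2.1 units.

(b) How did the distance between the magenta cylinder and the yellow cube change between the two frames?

-3.0

Before: roughly 4.3 units apart; after: 1.3. That's 3.0 units closer together.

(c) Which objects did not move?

the purple torus and the yellow cube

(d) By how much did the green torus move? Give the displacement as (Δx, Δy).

(-2.5, -1.0)

The green torus started near (10.3, 5.3) and ended near (7.8, 4.3).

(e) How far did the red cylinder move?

3.3

The red cylinder was near (9.3, 6.2) before and (11.2, 3.5) after, so it travelled √(1.9² + 2.7²) ≈ 3.3 units.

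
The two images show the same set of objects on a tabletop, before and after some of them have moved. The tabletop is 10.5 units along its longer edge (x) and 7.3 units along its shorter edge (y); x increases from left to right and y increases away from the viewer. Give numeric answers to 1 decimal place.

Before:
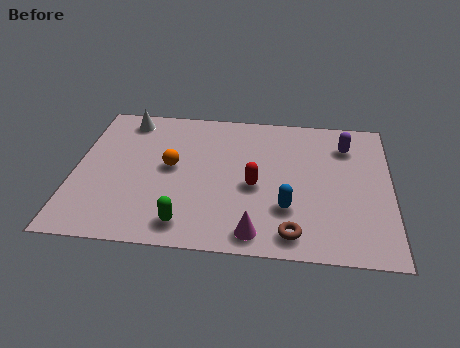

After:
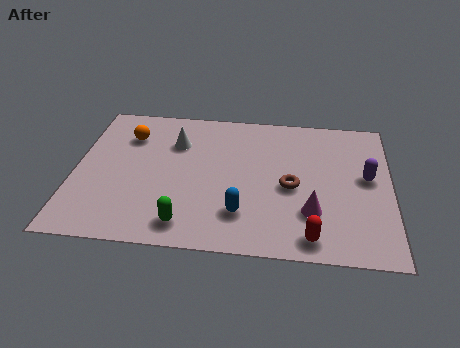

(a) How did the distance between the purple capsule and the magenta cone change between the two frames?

-2.9

They were about 5.5 units apart before and 2.6 after — 2.9 units closer together.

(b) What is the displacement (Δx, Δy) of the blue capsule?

(-1.5, -0.4)

From the two frames, the blue capsule sits at roughly (7.1, 2.2) before and (5.6, 1.8) after.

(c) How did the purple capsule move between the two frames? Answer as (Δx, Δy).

(0.7, -1.6)

From the two frames, the purple capsule sits at roughly (9.0, 5.6) before and (9.7, 4.0) after.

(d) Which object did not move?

the green capsule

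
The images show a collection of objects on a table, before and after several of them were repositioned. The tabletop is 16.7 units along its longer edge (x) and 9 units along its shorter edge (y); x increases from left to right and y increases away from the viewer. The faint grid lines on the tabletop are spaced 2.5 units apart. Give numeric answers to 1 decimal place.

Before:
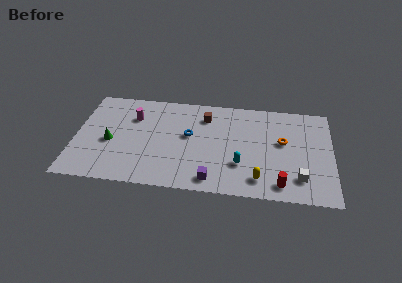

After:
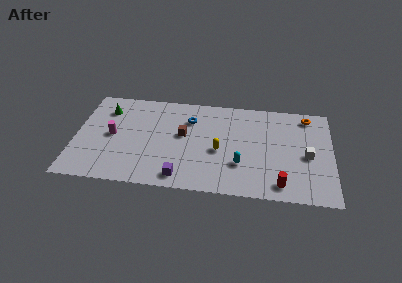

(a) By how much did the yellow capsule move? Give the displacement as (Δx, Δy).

(-2.6, 2.3)

From the two frames, the yellow capsule sits at roughly (12.0, 1.6) before and (9.4, 3.9) after.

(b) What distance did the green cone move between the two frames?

3.0

The green cone moved from about (2.3, 3.9) to (1.9, 6.9), a distance of √(0.4² + 3.0²) ≈ 3.0.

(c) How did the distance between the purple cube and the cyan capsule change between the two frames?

+1.7

They were about 2.4 units apart before and 4.1 after — 1.7 units further apart.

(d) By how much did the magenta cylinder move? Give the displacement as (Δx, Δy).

(-1.3, -1.9)

From the two frames, the magenta cylinder sits at roughly (3.7, 6.4) before and (2.4, 4.5) after.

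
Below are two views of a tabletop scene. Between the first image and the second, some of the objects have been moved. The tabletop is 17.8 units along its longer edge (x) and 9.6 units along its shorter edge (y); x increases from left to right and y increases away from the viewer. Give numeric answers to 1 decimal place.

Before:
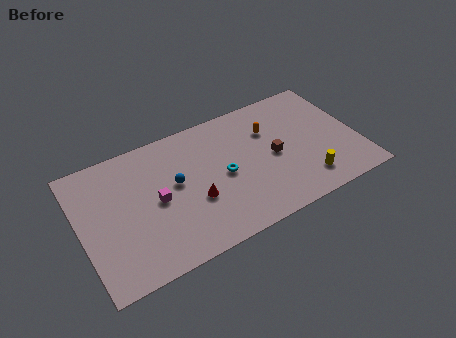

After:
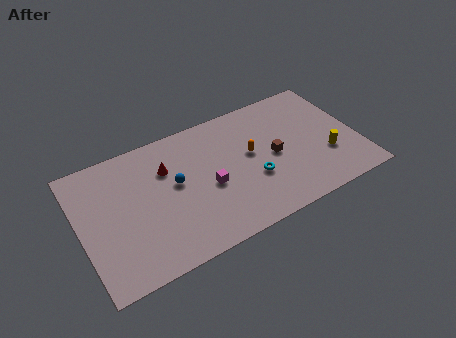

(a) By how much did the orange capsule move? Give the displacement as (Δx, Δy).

(-1.4, -1.3)

From the two frames, the orange capsule sits at roughly (12.4, 6.7) before and (11.0, 5.4) after.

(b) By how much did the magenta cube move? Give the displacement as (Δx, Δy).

(3.3, -0.5)

The magenta cube was at about (4.8, 4.7) and moved to about (8.1, 4.2).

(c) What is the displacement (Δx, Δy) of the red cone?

(-1.4, 3.1)

The red cone started near (7.1, 3.6) and ended near (5.7, 6.7).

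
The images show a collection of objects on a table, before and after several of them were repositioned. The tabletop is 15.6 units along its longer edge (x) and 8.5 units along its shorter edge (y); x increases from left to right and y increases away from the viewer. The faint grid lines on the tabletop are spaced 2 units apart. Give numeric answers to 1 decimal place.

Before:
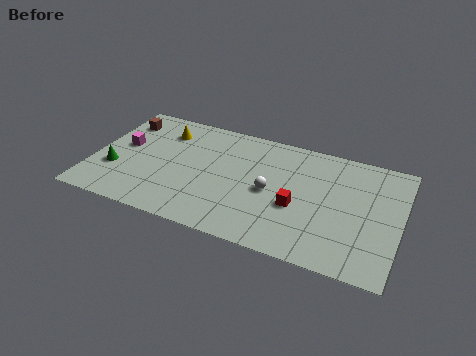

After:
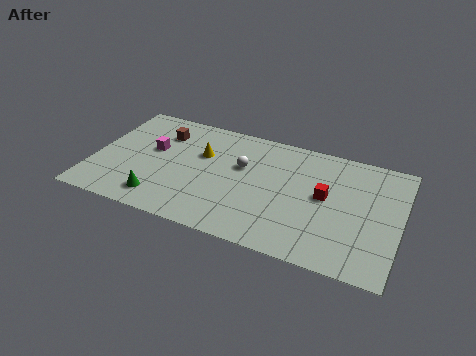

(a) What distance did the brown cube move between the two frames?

2.1

The brown cube was near (1.1, 6.7) before and (3.2, 6.4) after, so it travelled √(2.1² + 0.3²) ≈ 2.1 units.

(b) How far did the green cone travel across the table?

2.9

From (1.2, 2.9) to (3.7, 1.5), the green cone covered √(2.5² + 1.4²) ≈ 2.9 units.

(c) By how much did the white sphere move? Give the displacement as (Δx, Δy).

(-1.6, 1.3)

From the two frames, the white sphere sits at roughly (9.1, 4.0) before and (7.5, 5.3) after.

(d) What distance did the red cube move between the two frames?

1.8

The red cube moved from about (10.5, 3.4) to (11.8, 4.6), a distance of √(1.3² + 1.2²) ≈ 1.8.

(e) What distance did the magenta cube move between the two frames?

1.5

The magenta cube moved from about (1.4, 4.8) to (2.9, 5.0), a distance of √(1.5² + 0.2²) ≈ 1.5.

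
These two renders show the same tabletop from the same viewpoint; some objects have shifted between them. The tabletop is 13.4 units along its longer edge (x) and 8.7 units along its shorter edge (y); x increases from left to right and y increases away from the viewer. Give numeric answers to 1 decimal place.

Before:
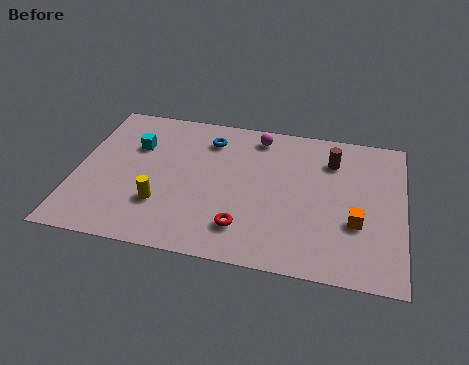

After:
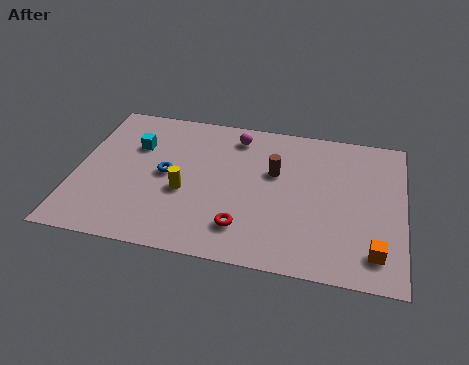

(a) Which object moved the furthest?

the blue torus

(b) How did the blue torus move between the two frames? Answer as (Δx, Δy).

(-1.6, -2.5)

The blue torus started near (5.3, 6.9) and ended near (3.7, 4.4).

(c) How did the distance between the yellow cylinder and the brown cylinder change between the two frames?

-3.8

The distance was about 7.9 in the first image and 4.1 in the second, so they moved 3.8 units closer together.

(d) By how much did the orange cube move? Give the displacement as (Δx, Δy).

(0.8, -1.5)

The orange cube started near (11.5, 3.1) and ended near (12.3, 1.6).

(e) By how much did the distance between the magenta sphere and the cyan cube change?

-0.9

Before: roughly 5.2 units apart; after: 4.3. That's 0.9 units closer together.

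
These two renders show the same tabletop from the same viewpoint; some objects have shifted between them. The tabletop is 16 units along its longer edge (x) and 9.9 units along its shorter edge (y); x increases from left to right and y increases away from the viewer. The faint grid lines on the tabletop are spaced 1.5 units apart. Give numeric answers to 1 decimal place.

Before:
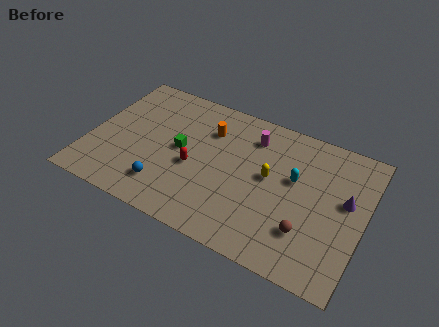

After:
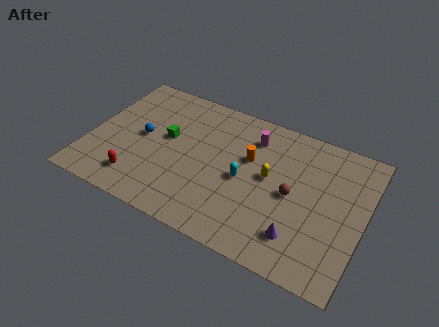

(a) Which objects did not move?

the magenta cylinder and the yellow capsule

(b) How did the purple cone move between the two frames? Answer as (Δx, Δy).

(-2.3, -3.5)

The purple cone started near (14.9, 5.7) and ended near (12.6, 2.2).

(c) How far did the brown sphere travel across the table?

2.4

The brown sphere was near (13.0, 2.7) before and (11.9, 4.8) after, so it travelled √(1.1² + 2.1²) ≈ 2.4 units.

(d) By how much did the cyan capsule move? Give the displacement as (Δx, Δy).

(-2.8, -1.3)

From the two frames, the cyan capsule sits at roughly (11.9, 5.9) before and (9.1, 4.6) after.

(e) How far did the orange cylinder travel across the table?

2.7

The orange cylinder moved from about (6.7, 7.2) to (9.2, 6.2), a distance of √(2.5² + 1.0²) ≈ 2.7.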